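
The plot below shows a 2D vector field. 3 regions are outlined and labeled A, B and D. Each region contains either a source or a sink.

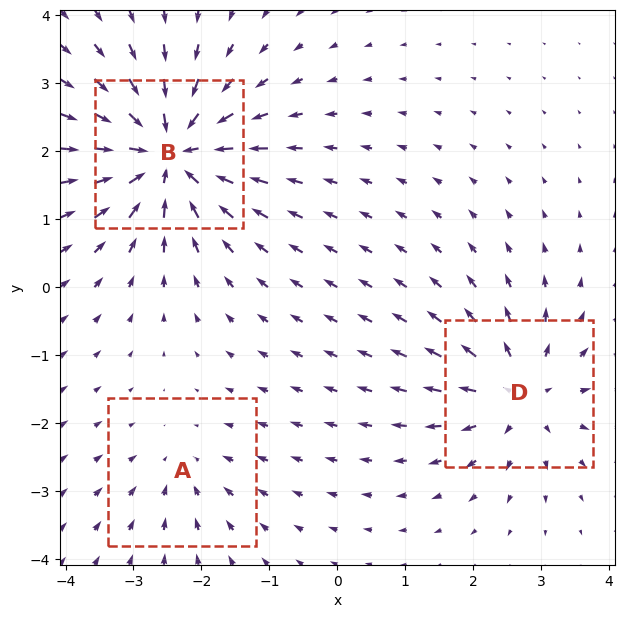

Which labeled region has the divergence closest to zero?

A

Divergence at each region's feature centre — A: about -2, B: about -6, D: about +4. Region A is closest to zero.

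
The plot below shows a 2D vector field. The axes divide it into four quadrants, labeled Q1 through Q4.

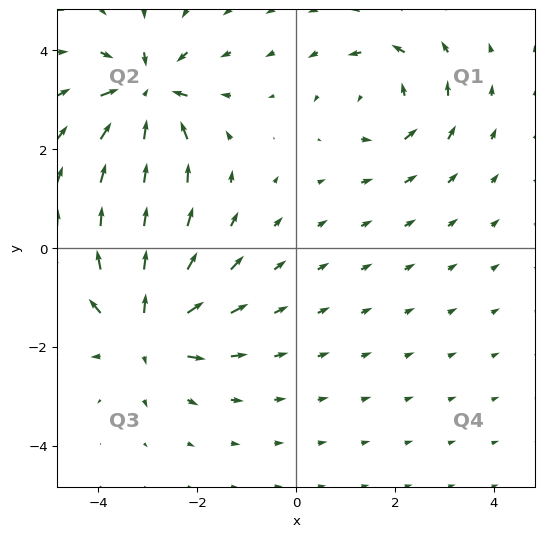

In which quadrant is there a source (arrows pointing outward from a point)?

The source sits at approximately (-3.0, -1.6), which lies in quadrant Q3. The divergence there is about +6, positive as expected for a source.

Q3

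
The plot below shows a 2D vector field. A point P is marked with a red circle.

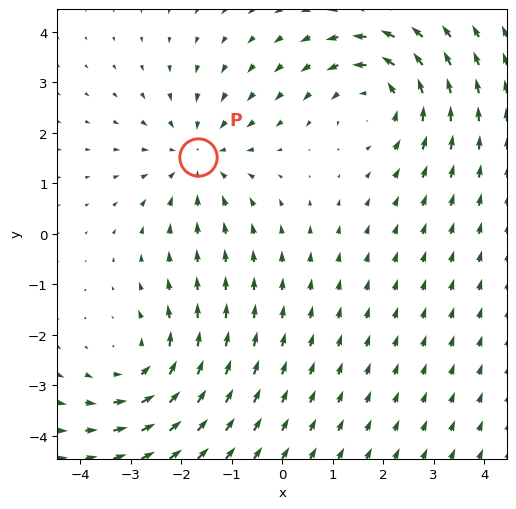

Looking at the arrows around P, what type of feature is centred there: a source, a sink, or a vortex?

sink

At P (-1.7, 1.5) the arrows converge inward. Divergence about -2, curl ≈0 — negative divergence with near-zero curl is a sink.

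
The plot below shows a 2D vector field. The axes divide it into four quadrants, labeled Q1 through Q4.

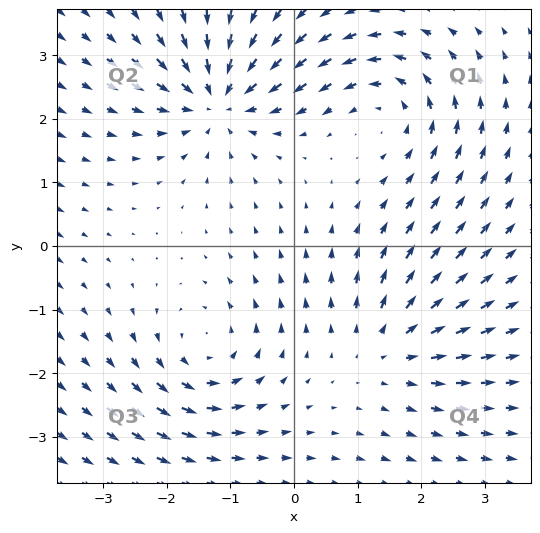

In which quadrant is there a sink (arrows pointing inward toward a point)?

Q2

The sink sits at approximately (-1.2, 2.3), which lies in quadrant Q2. The divergence there is about -5, negative as expected for a sink.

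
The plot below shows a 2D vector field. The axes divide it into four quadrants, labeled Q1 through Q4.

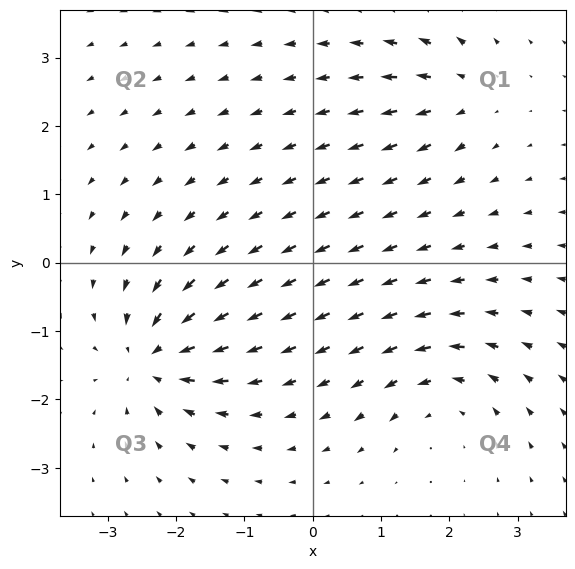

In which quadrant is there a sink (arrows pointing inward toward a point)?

Q3

The sink sits at approximately (-2.3, -1.4), which lies in quadrant Q3. The divergence there is about -7, negative as expected for a sink.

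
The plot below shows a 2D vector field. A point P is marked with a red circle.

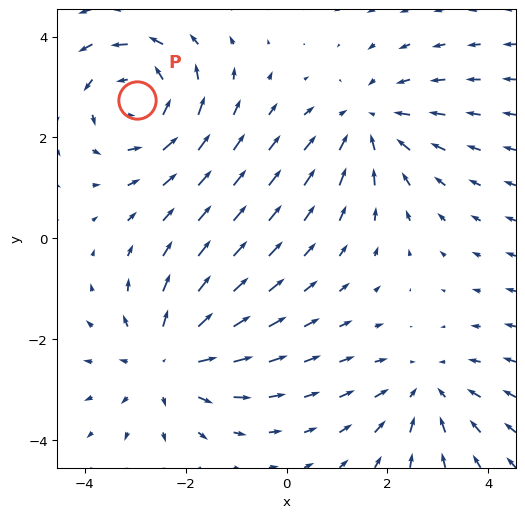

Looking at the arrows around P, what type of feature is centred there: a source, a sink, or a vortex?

vortex

At P (-3.0, 2.7) the arrows circulate counterclockwise. Divergence ≈0, curl about +3 — near-zero divergence with nonzero curl is a vortex.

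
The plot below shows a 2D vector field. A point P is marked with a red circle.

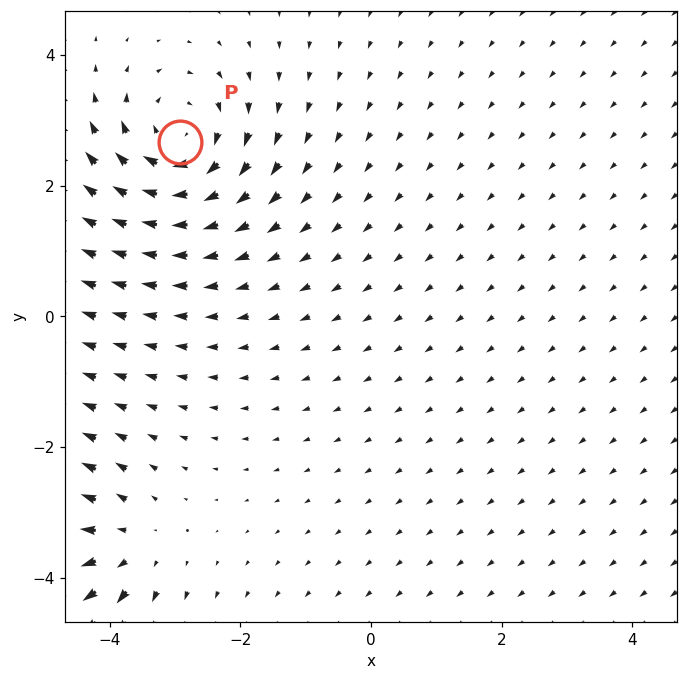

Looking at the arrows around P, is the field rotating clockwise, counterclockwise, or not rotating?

Near P at (-2.9, 2.7) the arrows circulate clockwise. The curl (z-component) there is about -5; negative curl means clockwise rotation.

clockwise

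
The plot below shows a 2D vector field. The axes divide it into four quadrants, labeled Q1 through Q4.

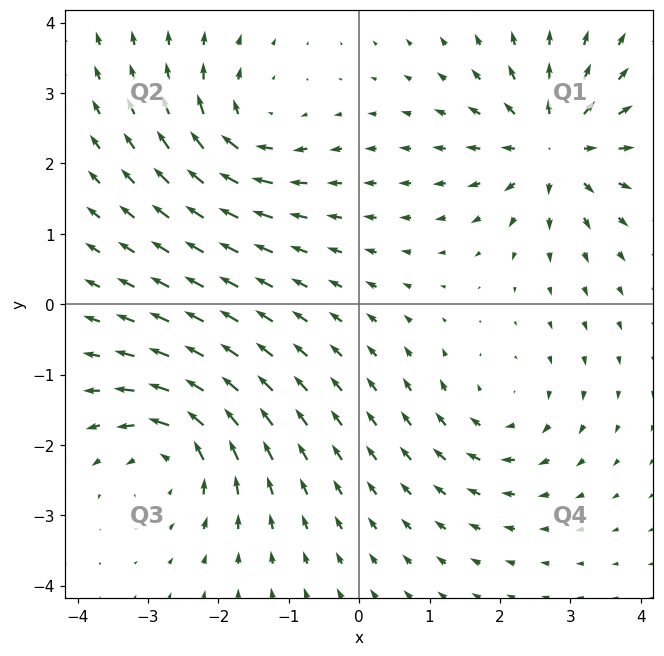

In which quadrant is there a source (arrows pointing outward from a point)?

The source sits at approximately (2.8, 2.2), which lies in quadrant Q1. The divergence there is about +5, positive as expected for a source.

Q1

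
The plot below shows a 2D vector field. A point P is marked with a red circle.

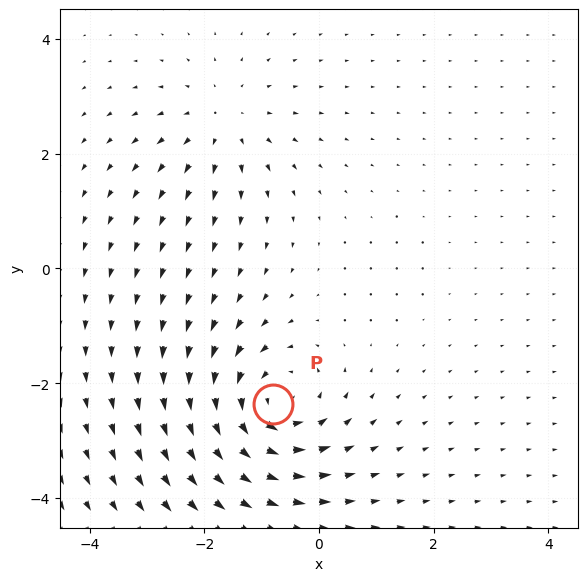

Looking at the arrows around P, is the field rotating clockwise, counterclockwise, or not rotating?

counterclockwise

Near P at (-0.8, -2.4) the arrows circulate counterclockwise. The curl (z-component) there is about +5; positive curl means counterclockwise rotation.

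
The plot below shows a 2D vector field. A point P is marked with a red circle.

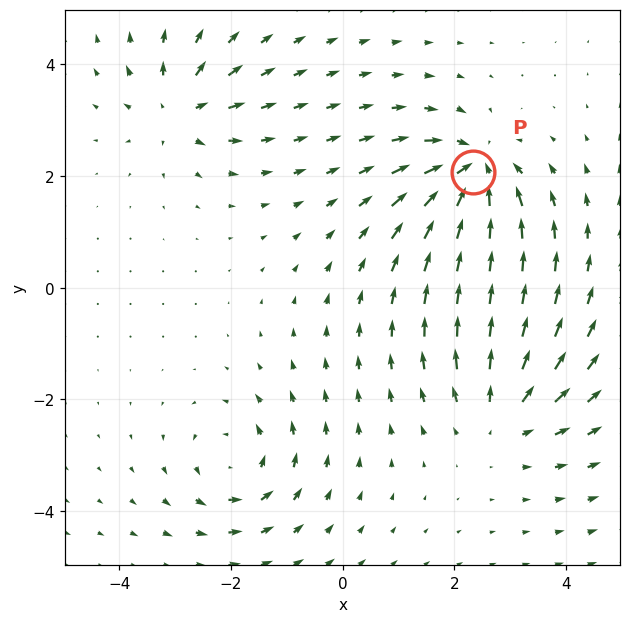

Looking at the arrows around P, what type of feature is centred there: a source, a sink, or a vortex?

At P (2.3, 2.1) the arrows converge inward. Divergence about -7, curl ≈0 — negative divergence with near-zero curl is a sink.

sink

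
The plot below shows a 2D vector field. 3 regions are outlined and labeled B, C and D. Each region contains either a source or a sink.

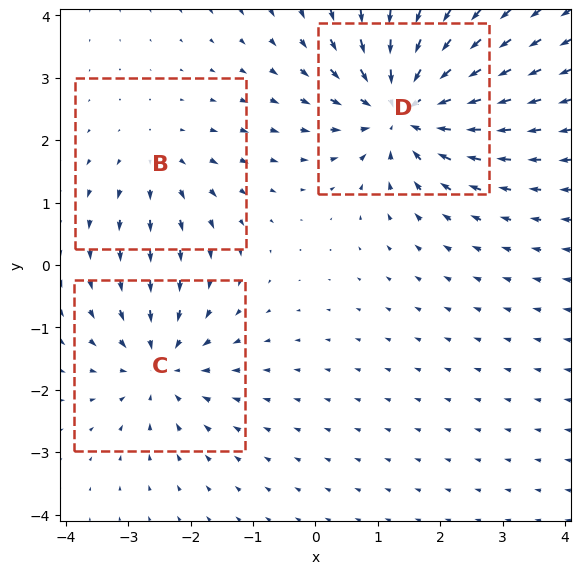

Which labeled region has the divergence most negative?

Divergence at each region's feature centre — B: about +2, C: about -3, D: about -5. Region D is most negative.

D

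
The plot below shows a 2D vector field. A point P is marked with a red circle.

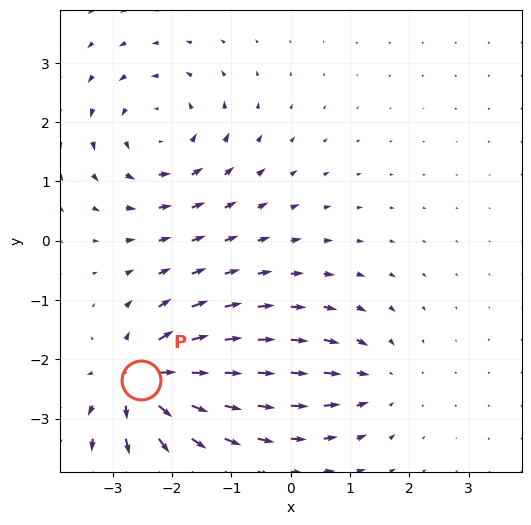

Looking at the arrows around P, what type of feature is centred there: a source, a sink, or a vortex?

source

At P (-2.5, -2.4) the arrows spread outward. Divergence about +7, curl ≈0 — positive divergence with near-zero curl is a source.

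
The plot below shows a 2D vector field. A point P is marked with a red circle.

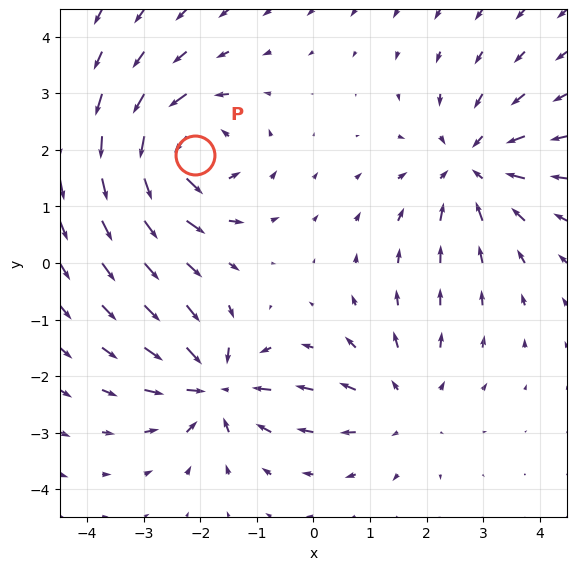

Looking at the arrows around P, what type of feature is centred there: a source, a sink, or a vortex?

At P (-2.1, 1.9) the arrows circulate counterclockwise. Divergence ≈0, curl about +7 — near-zero divergence with nonzero curl is a vortex.

vortex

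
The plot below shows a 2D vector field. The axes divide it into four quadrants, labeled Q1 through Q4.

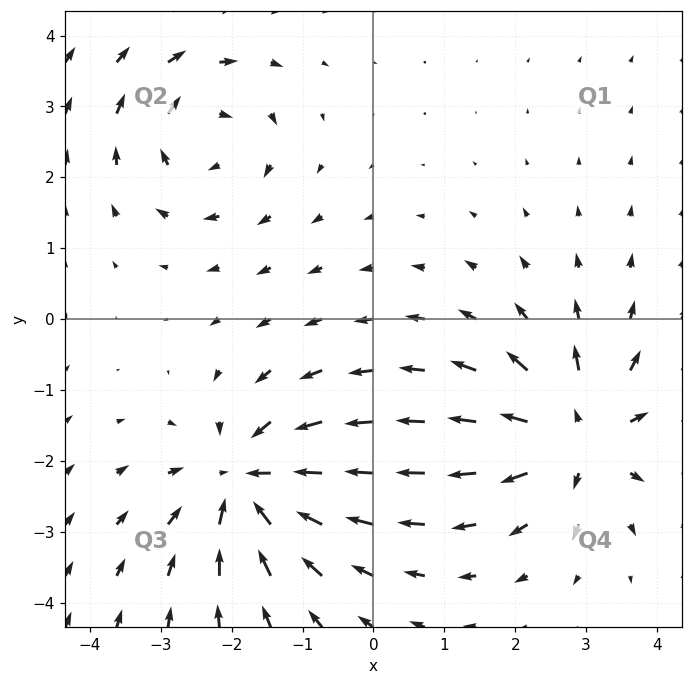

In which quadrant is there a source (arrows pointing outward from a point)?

Q4

The source sits at approximately (2.9, -1.6), which lies in quadrant Q4. The divergence there is about +6, positive as expected for a source.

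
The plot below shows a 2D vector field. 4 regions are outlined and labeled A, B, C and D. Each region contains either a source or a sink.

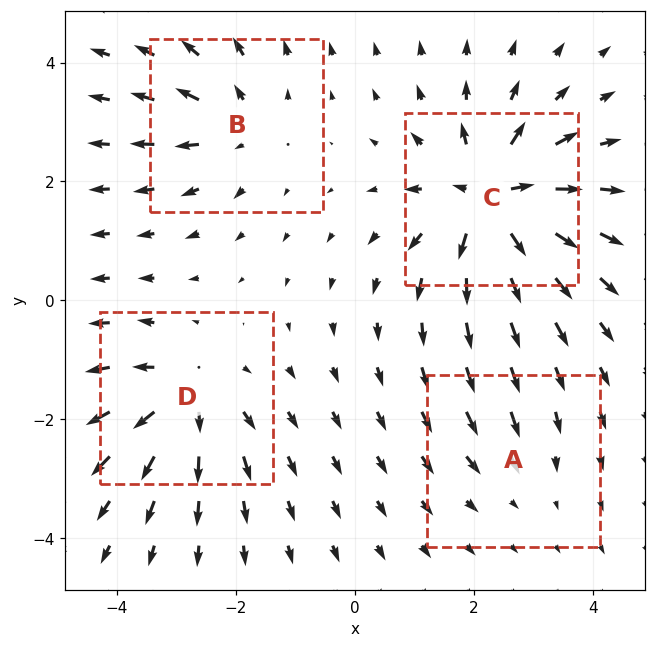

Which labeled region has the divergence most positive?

Divergence at each region's feature centre — A: about -2, B: about +4, C: about +9, D: about +6. Region C is most positive.

C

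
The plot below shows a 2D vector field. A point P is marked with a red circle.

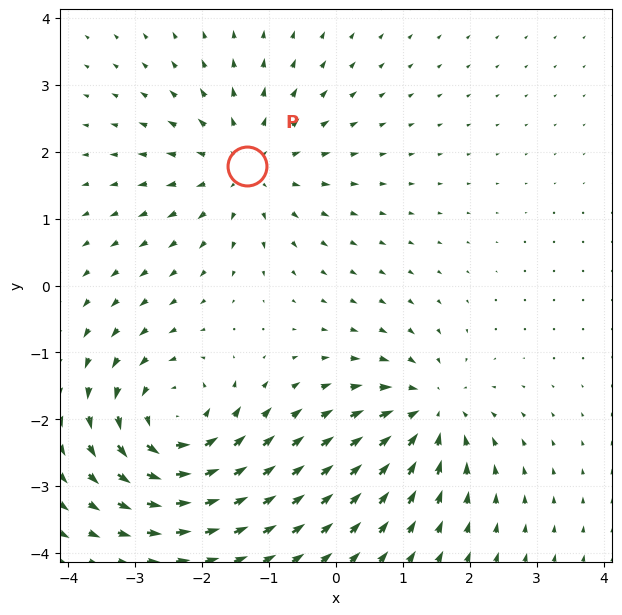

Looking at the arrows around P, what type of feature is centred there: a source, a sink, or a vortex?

source

At P (-1.3, 1.8) the arrows spread outward. Divergence about +4, curl ≈0 — positive divergence with near-zero curl is a source.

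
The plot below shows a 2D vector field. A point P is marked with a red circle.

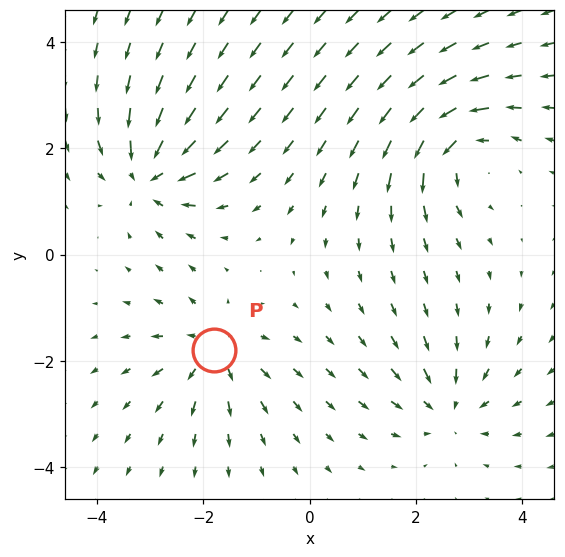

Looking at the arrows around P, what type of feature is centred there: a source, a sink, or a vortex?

At P (-1.8, -1.8) the arrows spread outward. Divergence about +4, curl ≈0 — positive divergence with near-zero curl is a source.

source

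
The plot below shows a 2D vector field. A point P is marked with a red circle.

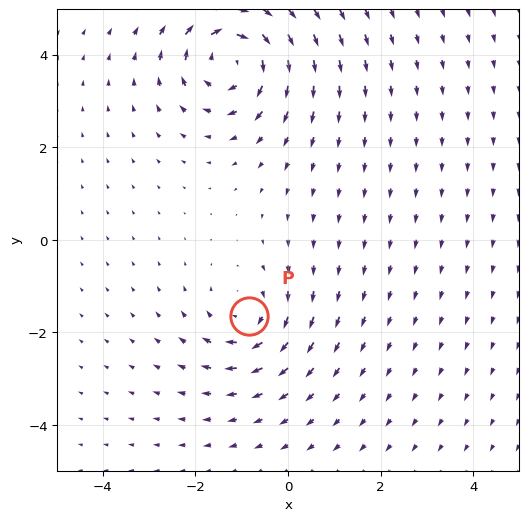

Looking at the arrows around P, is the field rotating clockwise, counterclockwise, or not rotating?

clockwise

Near P at (-0.8, -1.6) the arrows circulate clockwise. The curl (z-component) there is about -3; negative curl means clockwise rotation.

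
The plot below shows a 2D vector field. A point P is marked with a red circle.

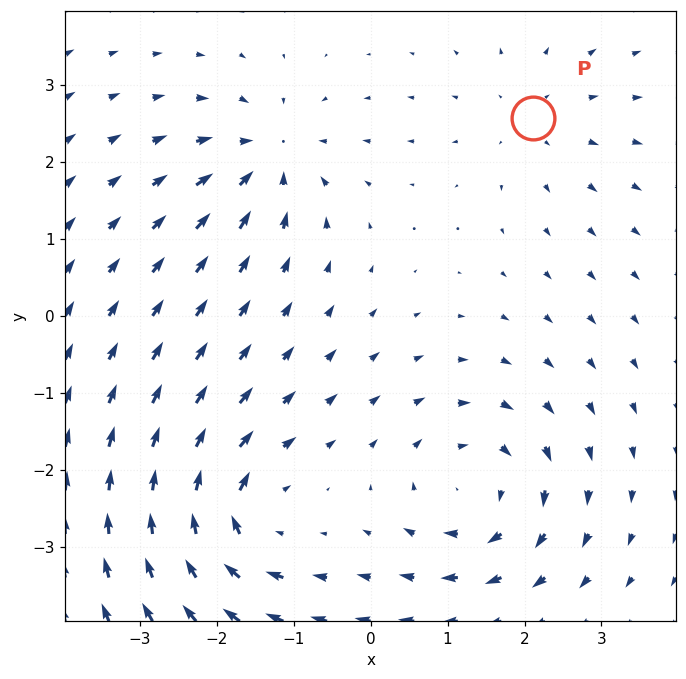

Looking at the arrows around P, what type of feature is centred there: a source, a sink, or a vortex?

At P (2.1, 2.6) the arrows spread outward. Divergence about +3, curl ≈0 — positive divergence with near-zero curl is a source.

source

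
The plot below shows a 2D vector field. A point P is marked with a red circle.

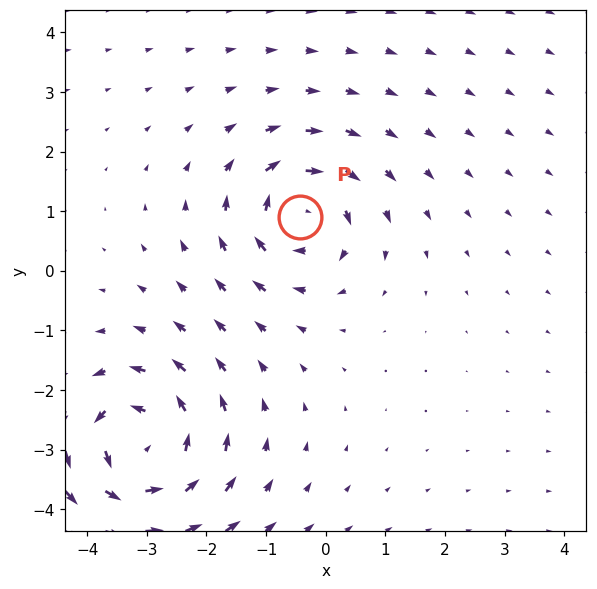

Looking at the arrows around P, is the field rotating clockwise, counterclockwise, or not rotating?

clockwise

Near P at (-0.4, 0.9) the arrows circulate clockwise. The curl (z-component) there is about -4; negative curl means clockwise rotation.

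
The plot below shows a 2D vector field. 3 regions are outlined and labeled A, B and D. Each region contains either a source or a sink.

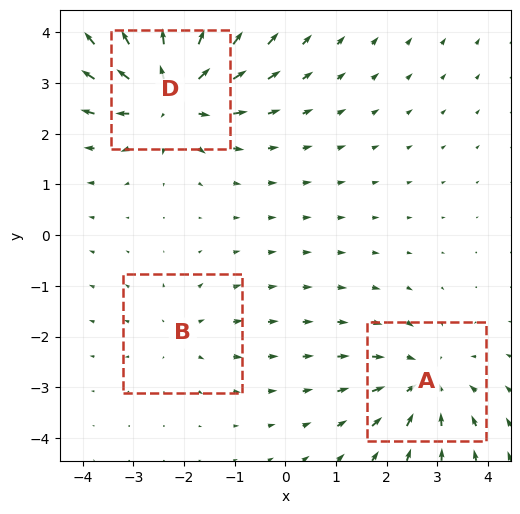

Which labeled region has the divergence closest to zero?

B

Divergence at each region's feature centre — A: about -3, B: about +2, D: about +5. Region B is closest to zero.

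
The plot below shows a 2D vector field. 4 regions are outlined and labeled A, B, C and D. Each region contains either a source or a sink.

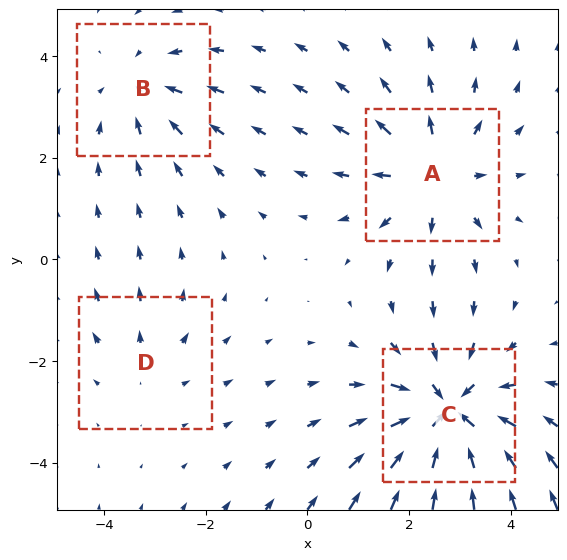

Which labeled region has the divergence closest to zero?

D

Divergence at each region's feature centre — A: about +5, B: about -3, C: about -6, D: about +2. Region D is closest to zero.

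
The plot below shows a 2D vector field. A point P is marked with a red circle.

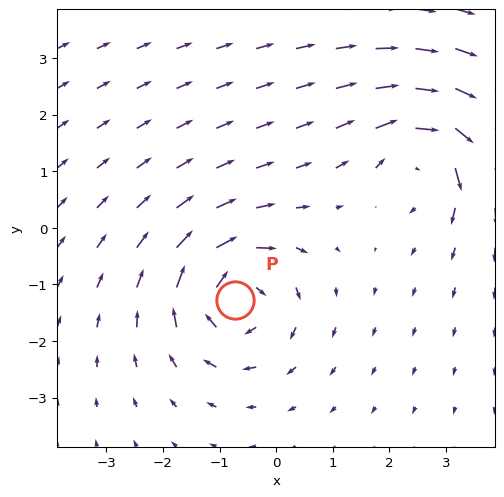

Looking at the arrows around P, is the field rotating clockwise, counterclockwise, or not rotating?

clockwise

Near P at (-0.7, -1.3) the arrows circulate clockwise. The curl (z-component) there is about -7; negative curl means clockwise rotation.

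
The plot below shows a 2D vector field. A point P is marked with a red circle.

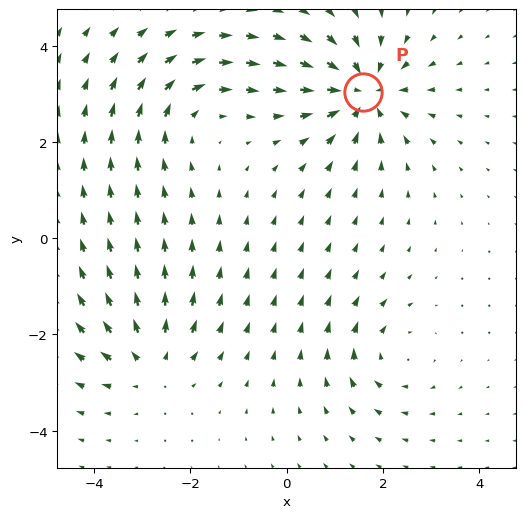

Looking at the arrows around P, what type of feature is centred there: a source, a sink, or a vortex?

At P (1.6, 3.0) the arrows converge inward. Divergence about -5, curl ≈0 — negative divergence with near-zero curl is a sink.

sink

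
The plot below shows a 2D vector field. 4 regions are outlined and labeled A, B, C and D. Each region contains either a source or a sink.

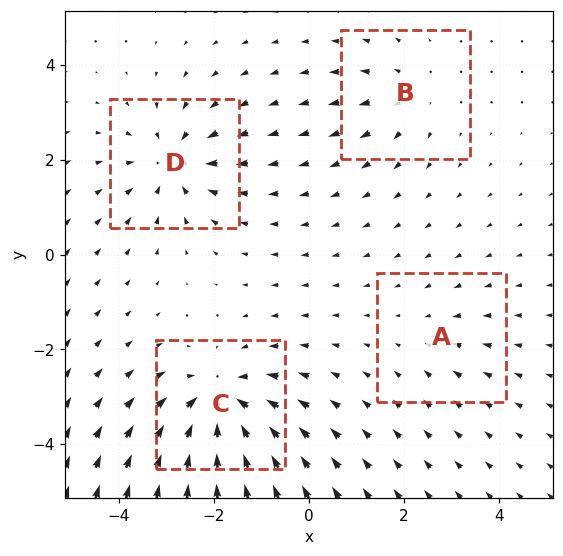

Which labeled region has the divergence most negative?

C

Divergence at each region's feature centre — A: about -2, B: about +3, C: about -7, D: about -5. Region C is most negative.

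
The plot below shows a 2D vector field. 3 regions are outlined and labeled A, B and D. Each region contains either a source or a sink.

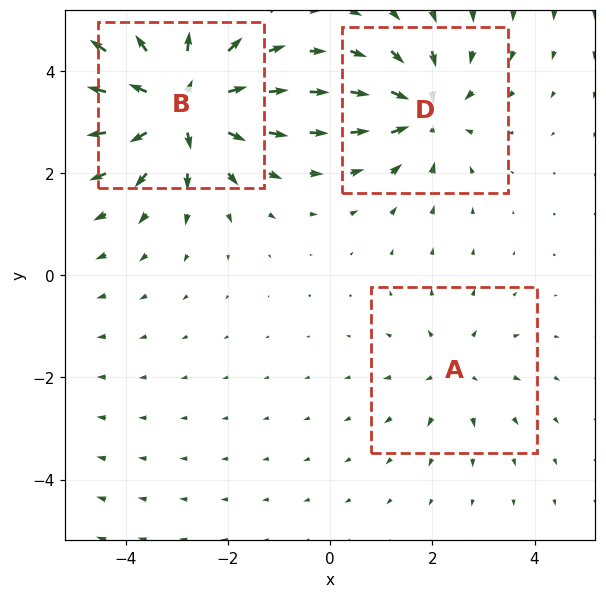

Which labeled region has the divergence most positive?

B

Divergence at each region's feature centre — A: about +2, B: about +5, D: about -4. Region B is most positive.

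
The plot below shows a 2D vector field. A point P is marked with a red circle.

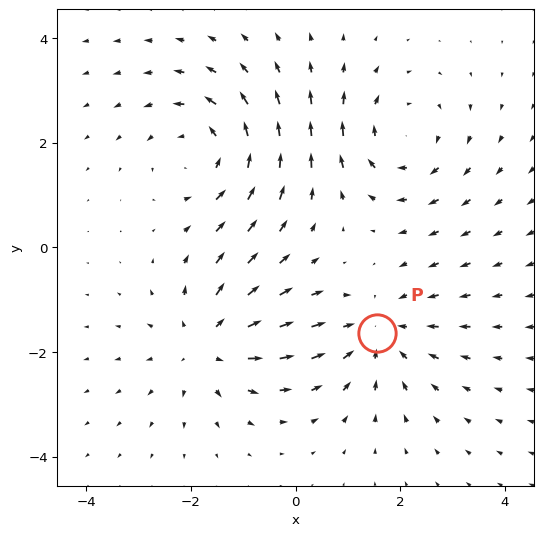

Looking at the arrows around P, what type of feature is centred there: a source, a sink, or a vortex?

sink

At P (1.6, -1.6) the arrows converge inward. Divergence about -4, curl ≈0 — negative divergence with near-zero curl is a sink.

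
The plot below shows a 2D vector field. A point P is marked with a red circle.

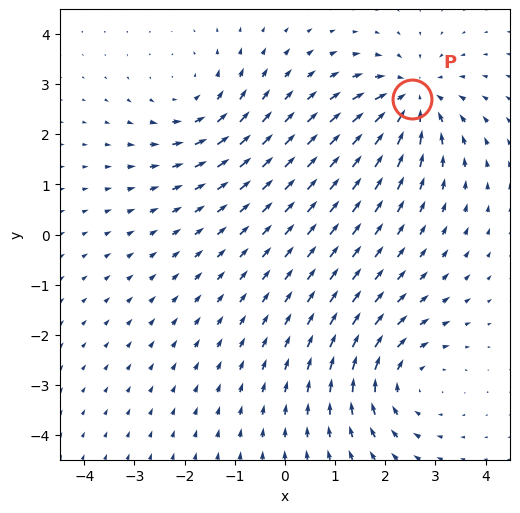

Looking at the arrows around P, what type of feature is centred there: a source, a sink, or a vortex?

At P (2.5, 2.7) the arrows converge inward. Divergence about -6, curl ≈0 — negative divergence with near-zero curl is a sink.

sink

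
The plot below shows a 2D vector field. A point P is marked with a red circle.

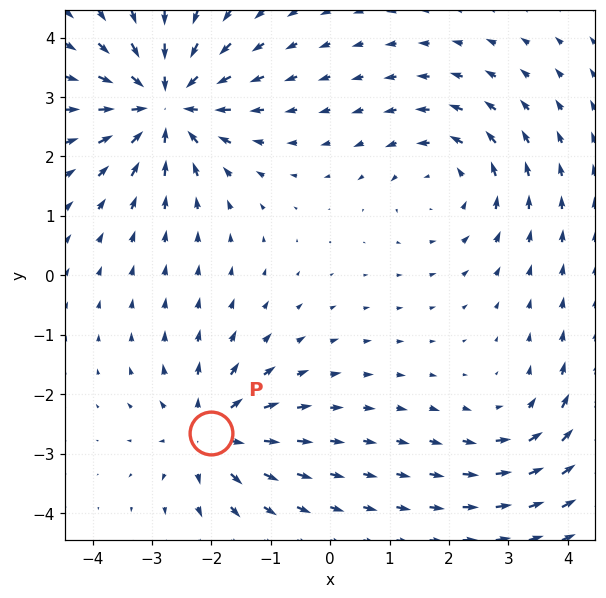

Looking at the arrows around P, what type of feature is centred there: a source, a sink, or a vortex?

At P (-2.0, -2.7) the arrows spread outward. Divergence about +4, curl ≈0 — positive divergence with near-zero curl is a source.

source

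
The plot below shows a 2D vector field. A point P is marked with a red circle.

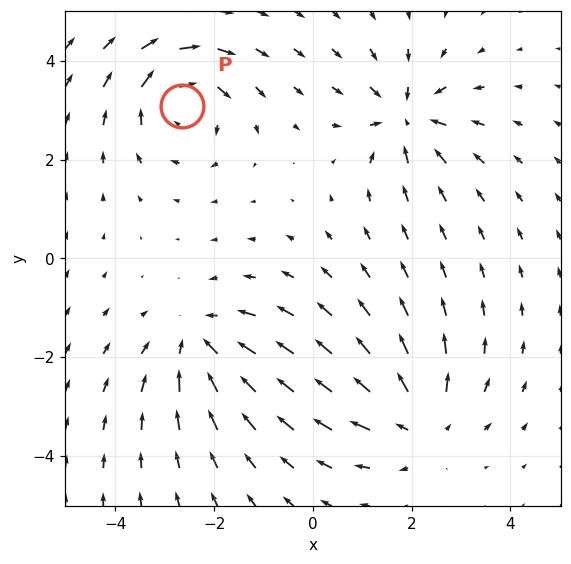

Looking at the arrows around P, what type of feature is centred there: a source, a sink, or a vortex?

vortex

At P (-2.6, 3.1) the arrows circulate clockwise. Divergence ≈0, curl about -5 — near-zero divergence with nonzero curl is a vortex.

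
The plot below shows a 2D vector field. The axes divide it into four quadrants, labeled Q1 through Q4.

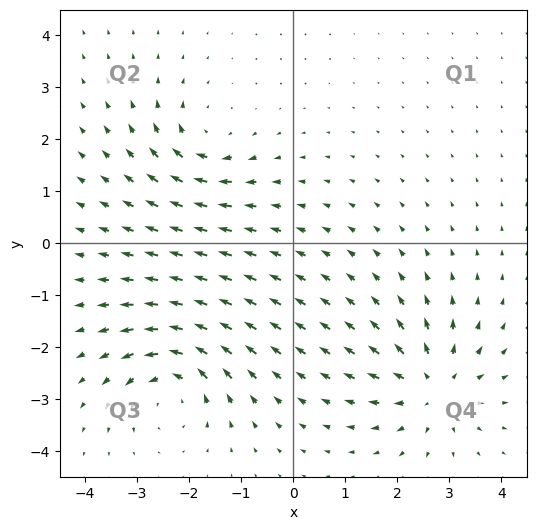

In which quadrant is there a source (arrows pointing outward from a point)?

The source sits at approximately (2.7, -2.8), which lies in quadrant Q4. The divergence there is about +6, positive as expected for a source.

Q4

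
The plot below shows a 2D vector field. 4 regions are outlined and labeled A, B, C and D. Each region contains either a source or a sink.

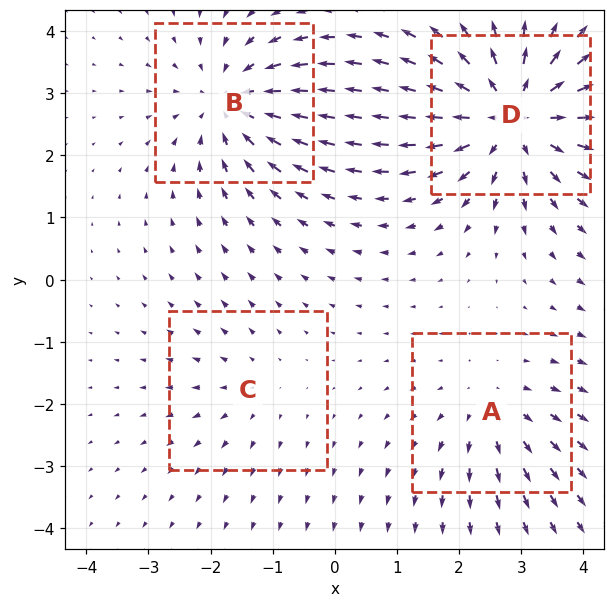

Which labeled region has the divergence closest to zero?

Divergence at each region's feature centre — A: about +3, B: about -4, C: about +2, D: about +6. Region C is closest to zero.

C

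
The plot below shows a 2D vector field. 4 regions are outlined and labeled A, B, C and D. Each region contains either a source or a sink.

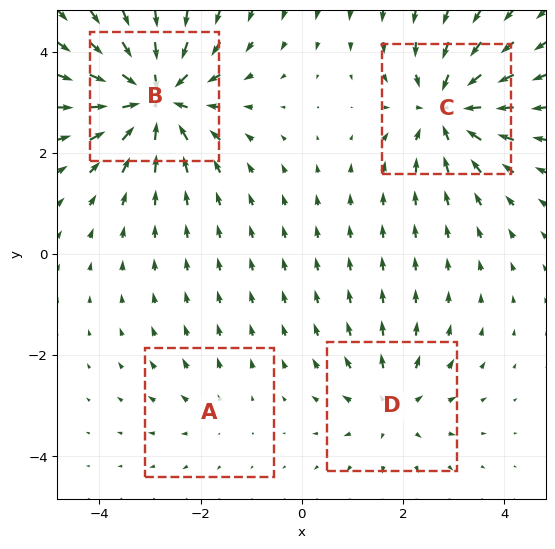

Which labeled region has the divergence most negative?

Divergence at each region's feature centre — A: about +2, B: about -7, C: about -6, D: about +4. Region B is most negative.

B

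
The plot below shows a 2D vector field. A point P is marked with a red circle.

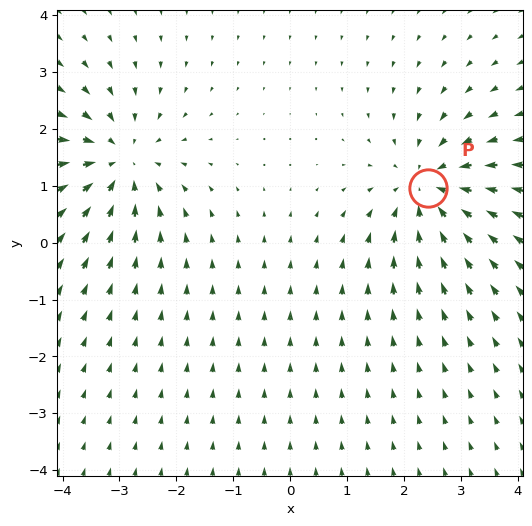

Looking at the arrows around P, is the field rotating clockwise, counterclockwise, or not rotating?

not rotating

Near P at (2.4, 1.0) the arrows show no circulation. The curl there is ≈0.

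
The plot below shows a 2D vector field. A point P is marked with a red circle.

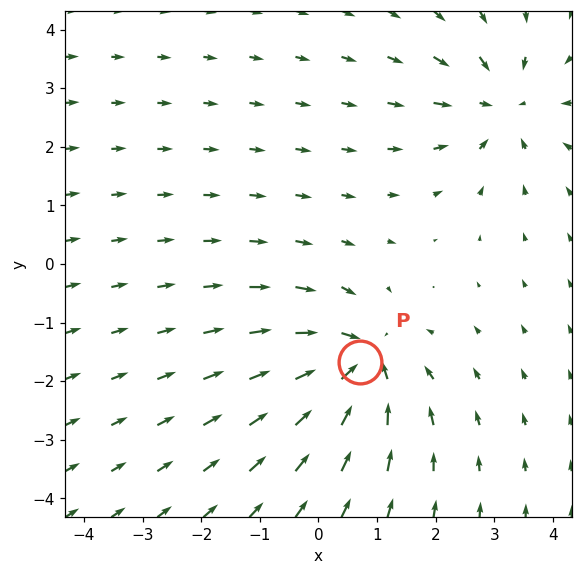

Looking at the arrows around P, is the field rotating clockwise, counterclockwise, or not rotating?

Near P at (0.7, -1.7) the arrows show no circulation. The curl there is ≈0.

not rotating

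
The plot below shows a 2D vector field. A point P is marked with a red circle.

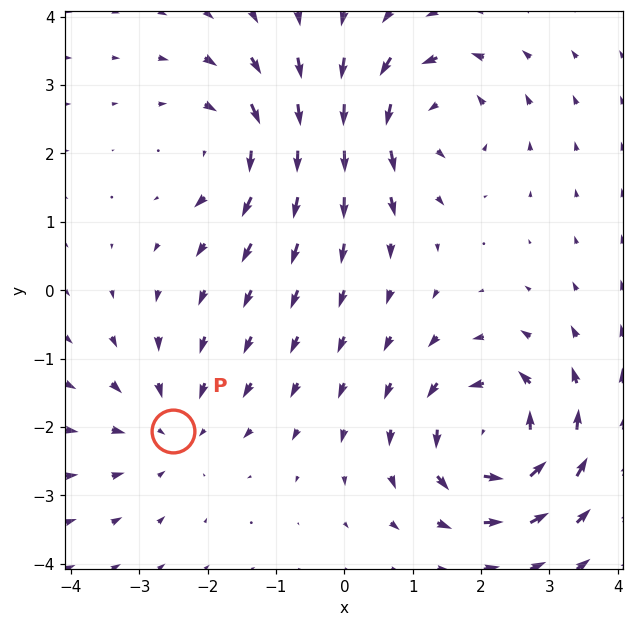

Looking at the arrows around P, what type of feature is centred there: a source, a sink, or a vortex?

sink

At P (-2.5, -2.1) the arrows converge inward. Divergence about -3, curl ≈0 — negative divergence with near-zero curl is a sink.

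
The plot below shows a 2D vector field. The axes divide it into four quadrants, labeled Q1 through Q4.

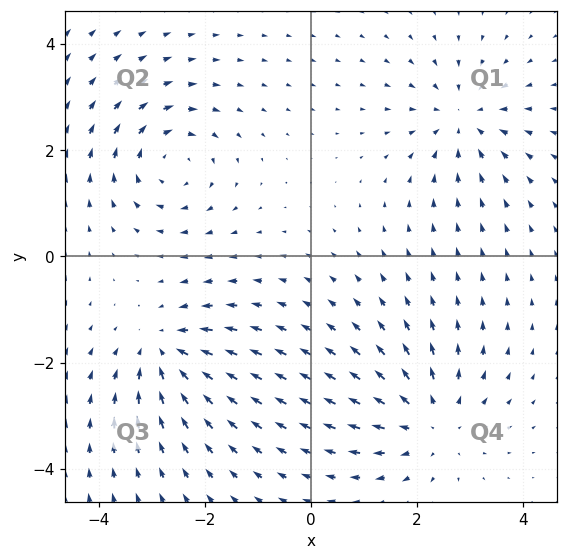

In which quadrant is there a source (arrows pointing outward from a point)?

The source sits at approximately (2.3, -3.1), which lies in quadrant Q4. The divergence there is about +4, positive as expected for a source.

Q4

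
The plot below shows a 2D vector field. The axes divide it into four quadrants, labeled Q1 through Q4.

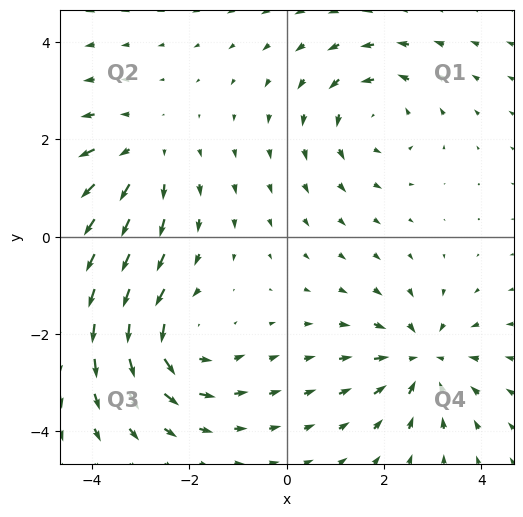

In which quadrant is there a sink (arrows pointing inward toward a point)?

The sink sits at approximately (2.8, -2.5), which lies in quadrant Q4. The divergence there is about -5, negative as expected for a sink.

Q4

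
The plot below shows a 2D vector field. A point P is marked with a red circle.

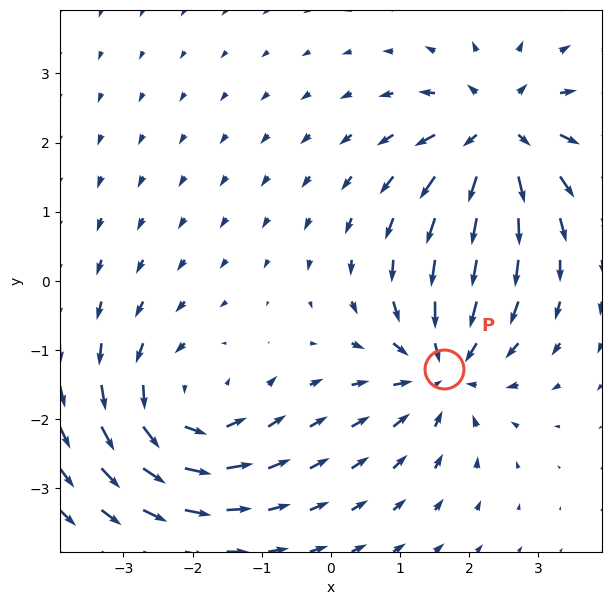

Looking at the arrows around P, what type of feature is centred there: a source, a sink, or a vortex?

At P (1.6, -1.3) the arrows converge inward. Divergence about -5, curl ≈0 — negative divergence with near-zero curl is a sink.

sink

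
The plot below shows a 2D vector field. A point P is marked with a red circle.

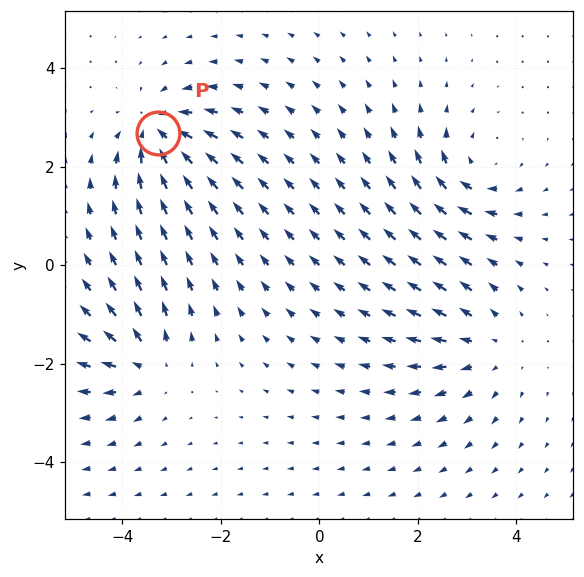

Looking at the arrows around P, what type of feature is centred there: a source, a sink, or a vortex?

At P (-3.3, 2.7) the arrows converge inward. Divergence about -7, curl ≈0 — negative divergence with near-zero curl is a sink.

sink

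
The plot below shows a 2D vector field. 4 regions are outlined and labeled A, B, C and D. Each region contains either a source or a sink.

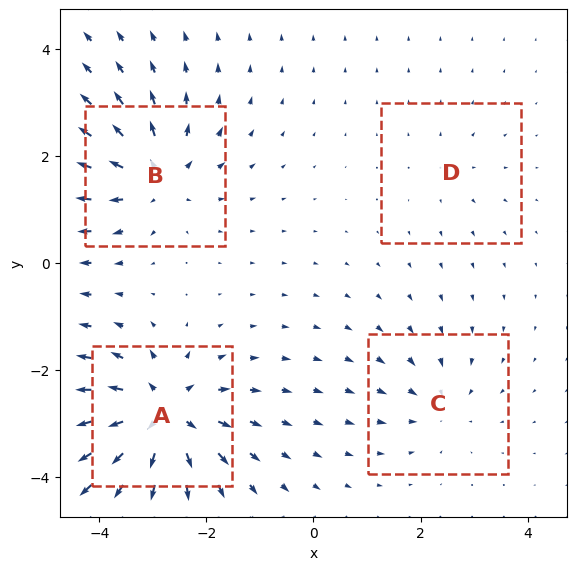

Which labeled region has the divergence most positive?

A

Divergence at each region's feature centre — A: about +9, B: about +6, C: about -4, D: about +2. Region A is most positive.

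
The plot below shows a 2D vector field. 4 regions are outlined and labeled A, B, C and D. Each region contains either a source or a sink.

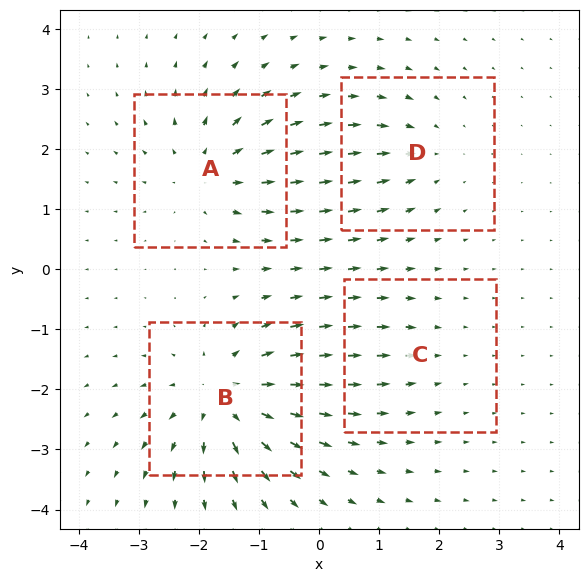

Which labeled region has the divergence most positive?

B

Divergence at each region's feature centre — A: about +5, B: about +7, C: about -2, D: about -3. Region B is most positive.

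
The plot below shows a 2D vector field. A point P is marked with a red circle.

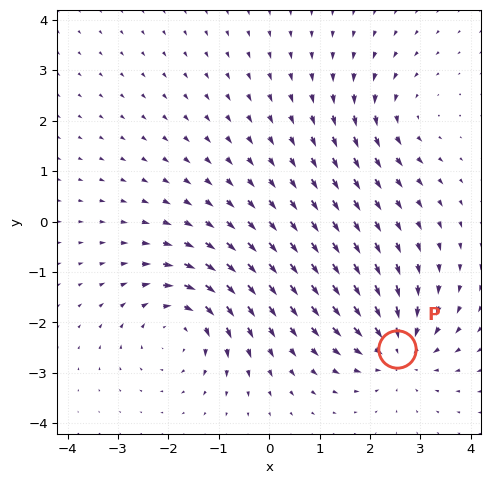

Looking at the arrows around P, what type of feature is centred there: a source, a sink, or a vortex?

At P (2.5, -2.5) the arrows converge inward. Divergence about -5, curl ≈0 — negative divergence with near-zero curl is a sink.

sink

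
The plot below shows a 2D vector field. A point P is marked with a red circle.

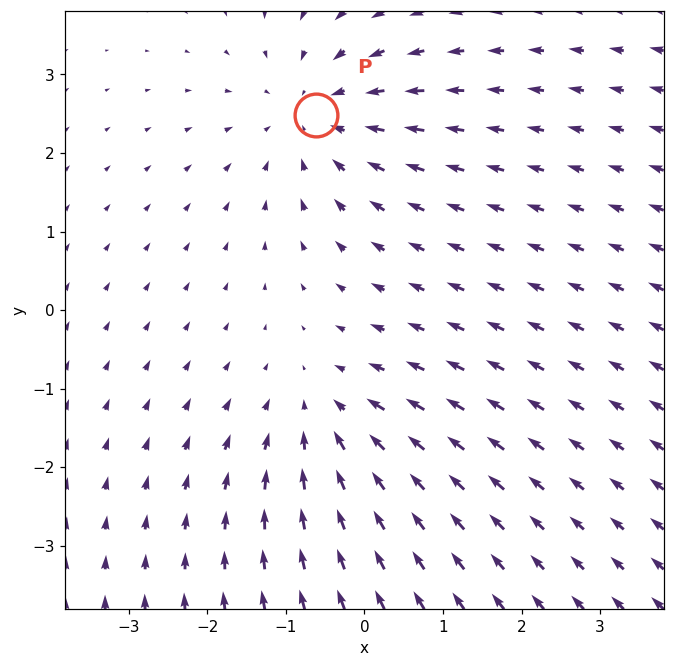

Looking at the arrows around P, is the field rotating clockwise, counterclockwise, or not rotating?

not rotating

Near P at (-0.6, 2.5) the arrows show no circulation. The curl there is ≈0.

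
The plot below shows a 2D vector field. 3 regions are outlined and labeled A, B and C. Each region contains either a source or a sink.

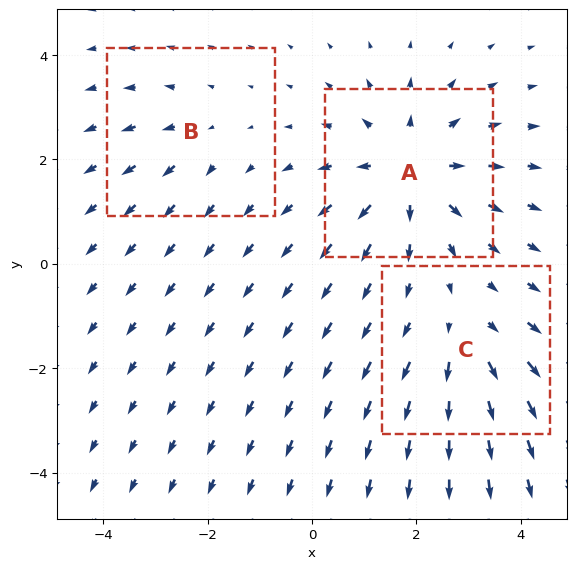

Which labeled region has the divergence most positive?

A

Divergence at each region's feature centre — A: about +5, B: about +2, C: about +3. Region A is most positive.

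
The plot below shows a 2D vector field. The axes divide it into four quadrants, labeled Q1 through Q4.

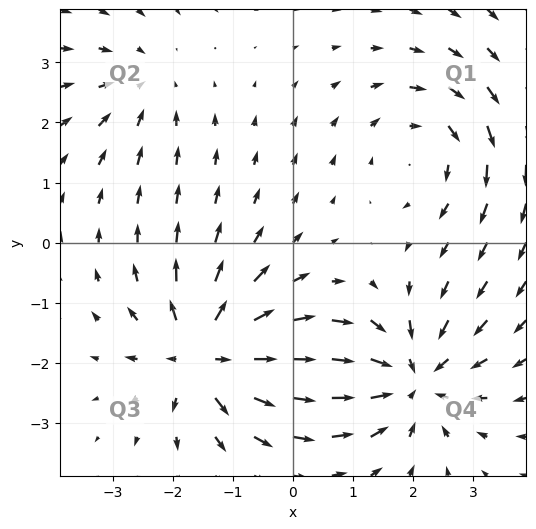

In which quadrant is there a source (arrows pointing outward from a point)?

The source sits at approximately (-1.5, -1.9), which lies in quadrant Q3. The divergence there is about +6, positive as expected for a source.

Q3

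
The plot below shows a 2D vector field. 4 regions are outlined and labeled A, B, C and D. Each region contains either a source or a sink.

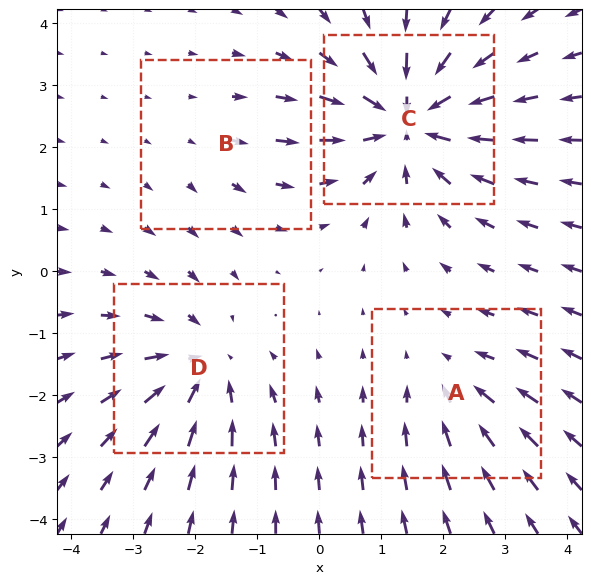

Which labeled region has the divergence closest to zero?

Divergence at each region's feature centre — A: about -3, B: about +2, C: about -6, D: about -4. Region B is closest to zero.

B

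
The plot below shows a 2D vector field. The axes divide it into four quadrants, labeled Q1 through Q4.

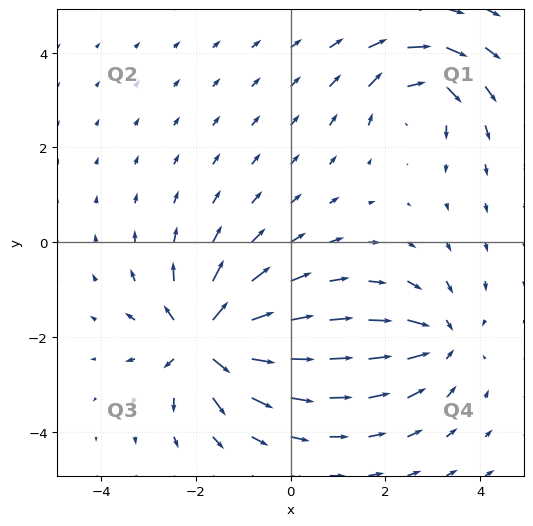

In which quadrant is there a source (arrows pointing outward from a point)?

Q3

The source sits at approximately (-1.8, -2.1), which lies in quadrant Q3. The divergence there is about +6, positive as expected for a source.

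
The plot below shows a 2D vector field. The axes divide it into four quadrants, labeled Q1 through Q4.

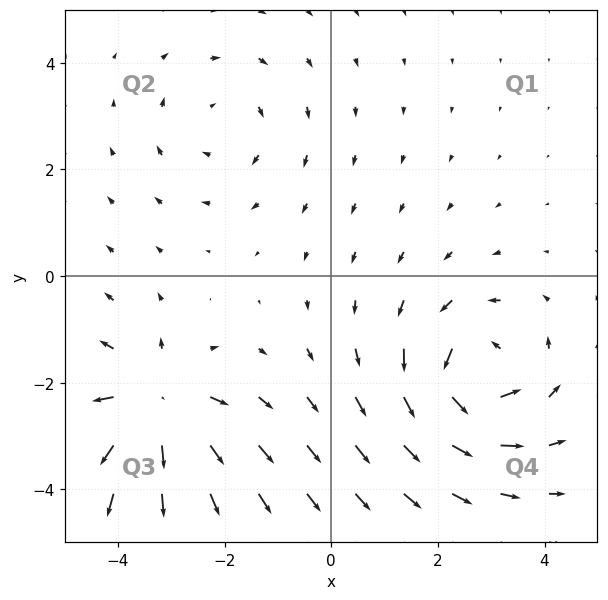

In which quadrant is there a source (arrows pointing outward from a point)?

The source sits at approximately (-3.3, -2.4), which lies in quadrant Q3. The divergence there is about +5, positive as expected for a source.

Q3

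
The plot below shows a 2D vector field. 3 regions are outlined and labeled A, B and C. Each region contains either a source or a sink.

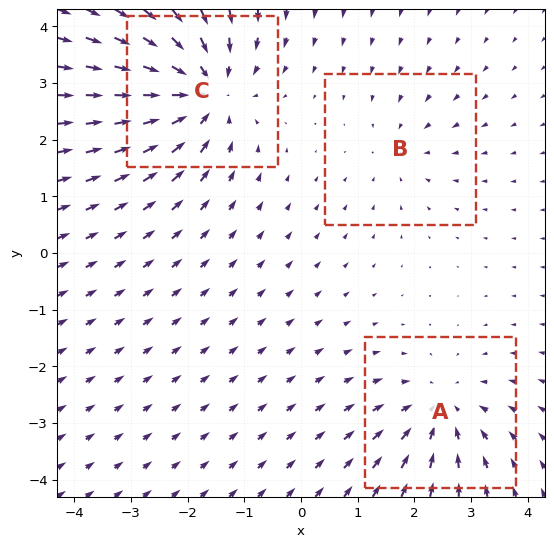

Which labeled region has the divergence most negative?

Divergence at each region's feature centre — A: about -3, B: about -2, C: about -5. Region C is most negative.

C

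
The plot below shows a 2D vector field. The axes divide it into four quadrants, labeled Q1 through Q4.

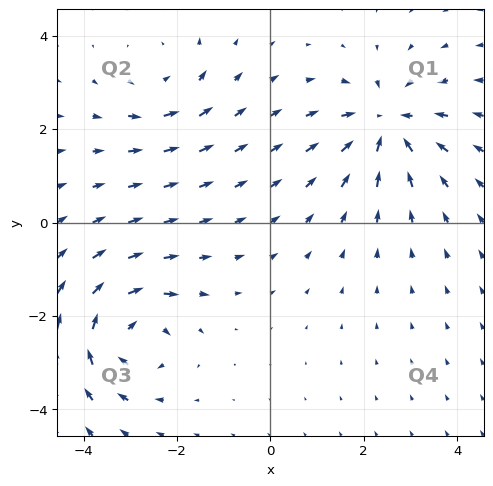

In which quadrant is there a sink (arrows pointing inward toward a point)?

The sink sits at approximately (2.5, 2.1), which lies in quadrant Q1. The divergence there is about -4, negative as expected for a sink.

Q1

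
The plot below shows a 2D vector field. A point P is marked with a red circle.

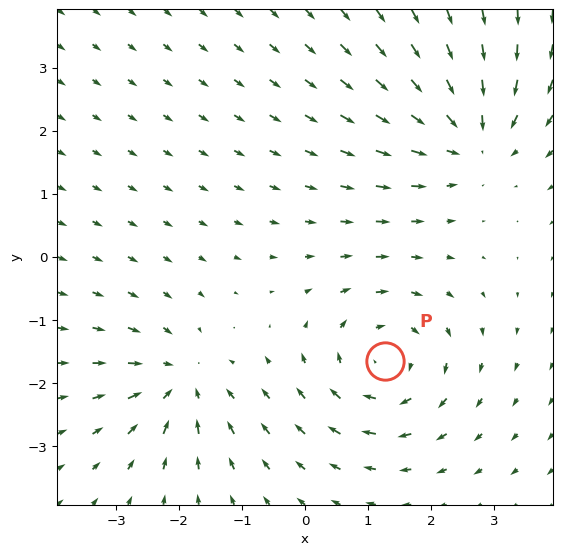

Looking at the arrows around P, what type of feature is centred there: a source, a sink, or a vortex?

vortex

At P (1.3, -1.7) the arrows circulate clockwise. Divergence ≈0, curl about -5 — near-zero divergence with nonzero curl is a vortex.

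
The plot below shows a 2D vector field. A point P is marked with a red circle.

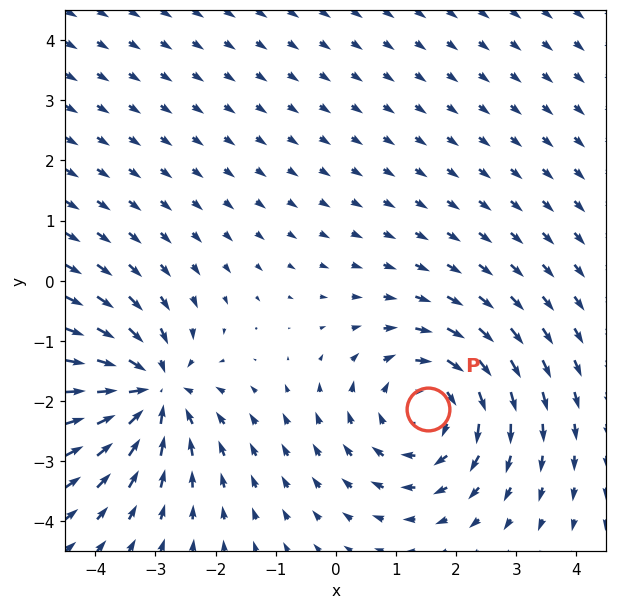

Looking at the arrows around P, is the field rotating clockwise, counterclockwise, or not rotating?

clockwise

Near P at (1.5, -2.1) the arrows circulate clockwise. The curl (z-component) there is about -4; negative curl means clockwise rotation.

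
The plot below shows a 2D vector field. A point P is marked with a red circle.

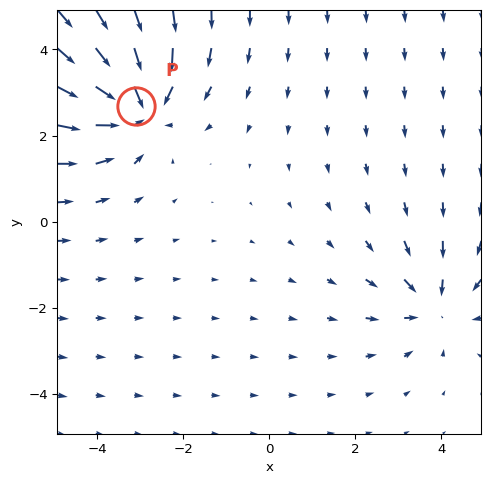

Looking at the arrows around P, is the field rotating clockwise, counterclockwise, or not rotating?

not rotating

Near P at (-3.1, 2.7) the arrows show no circulation. The curl there is ≈0.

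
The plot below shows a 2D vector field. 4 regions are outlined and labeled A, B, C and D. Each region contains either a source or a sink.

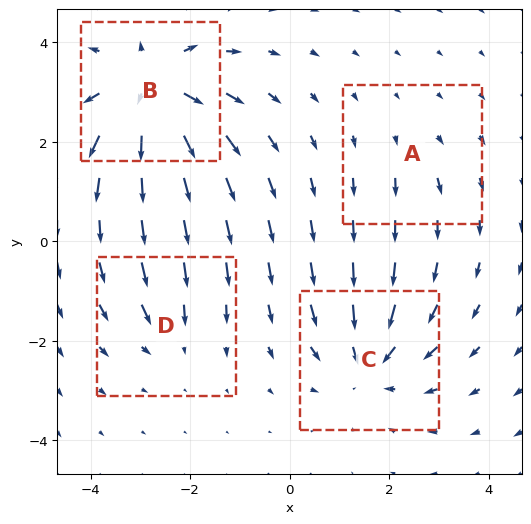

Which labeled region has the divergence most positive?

B

Divergence at each region's feature centre — A: about +2, B: about +7, C: about -5, D: about -3. Region B is most positive.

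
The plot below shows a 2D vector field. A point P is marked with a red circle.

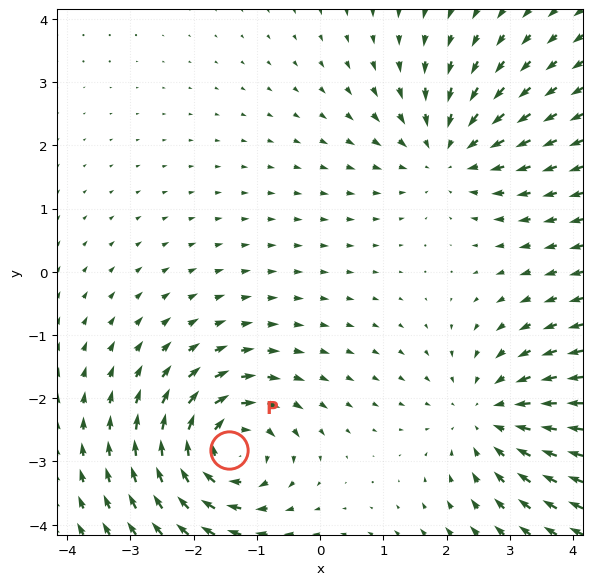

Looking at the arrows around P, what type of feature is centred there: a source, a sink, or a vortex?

vortex

At P (-1.4, -2.8) the arrows circulate clockwise. Divergence ≈0, curl about -4 — near-zero divergence with nonzero curl is a vortex.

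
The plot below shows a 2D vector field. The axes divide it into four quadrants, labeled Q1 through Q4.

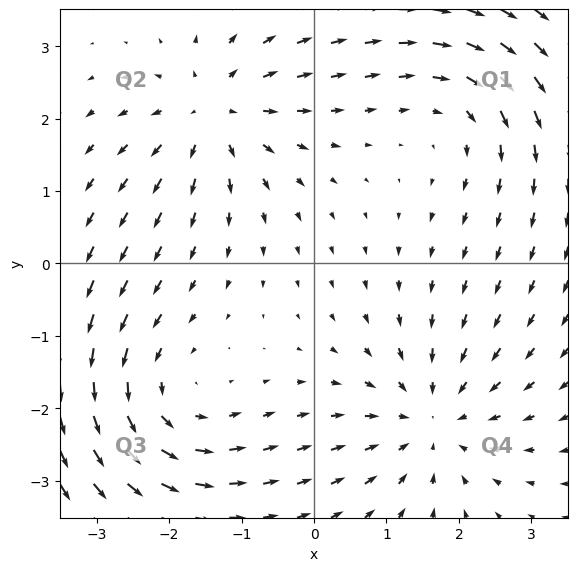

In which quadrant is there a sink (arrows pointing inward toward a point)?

The sink sits at approximately (1.6, -2.2), which lies in quadrant Q4. The divergence there is about -3, negative as expected for a sink.

Q4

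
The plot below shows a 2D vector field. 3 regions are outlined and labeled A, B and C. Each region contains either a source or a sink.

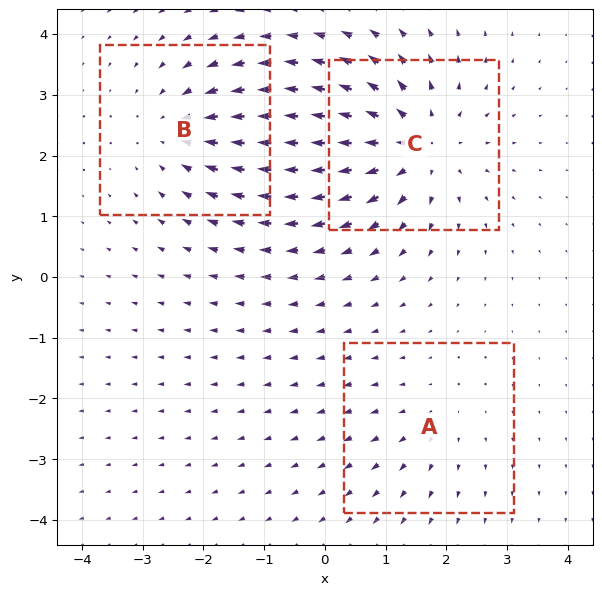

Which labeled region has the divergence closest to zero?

Divergence at each region's feature centre — A: about +2, B: about -3, C: about +5. Region A is closest to zero.

A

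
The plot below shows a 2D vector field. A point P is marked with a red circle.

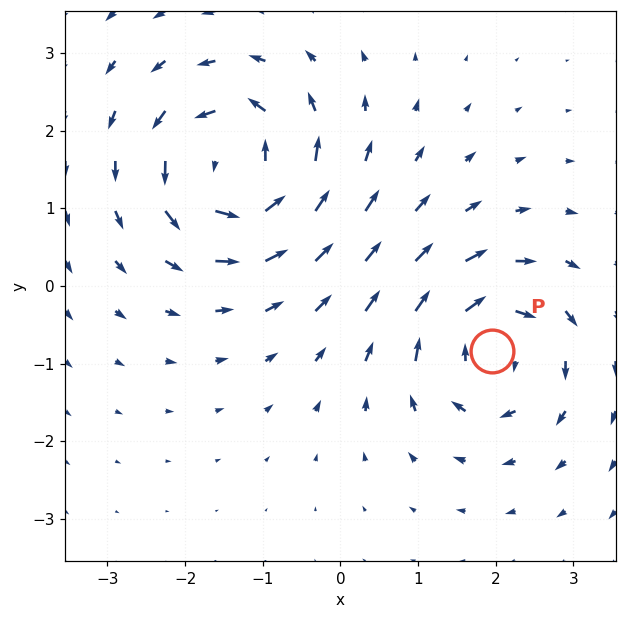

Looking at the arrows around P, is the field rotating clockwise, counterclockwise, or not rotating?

clockwise

Near P at (2.0, -0.8) the arrows circulate clockwise. The curl (z-component) there is about -5; negative curl means clockwise rotation.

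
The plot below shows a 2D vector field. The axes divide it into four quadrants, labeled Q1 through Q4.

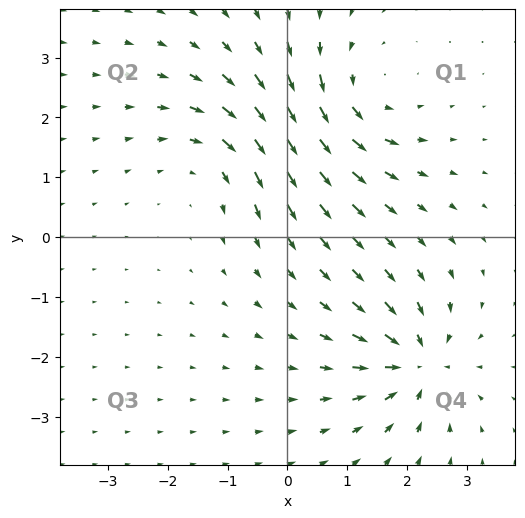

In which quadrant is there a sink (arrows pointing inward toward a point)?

Q4

The sink sits at approximately (2.2, -2.1), which lies in quadrant Q4. The divergence there is about -6, negative as expected for a sink.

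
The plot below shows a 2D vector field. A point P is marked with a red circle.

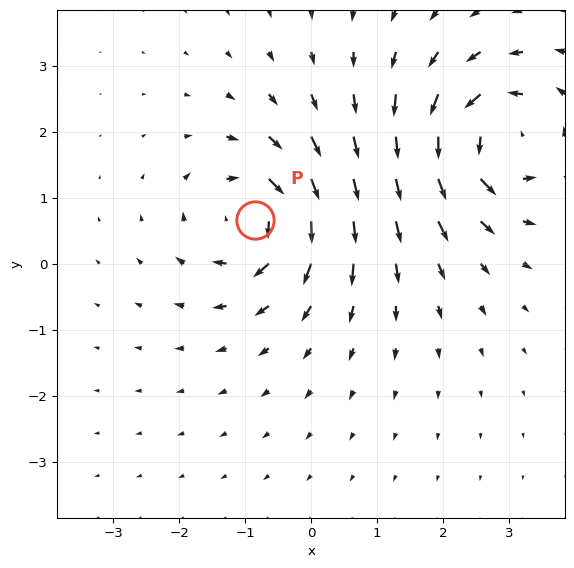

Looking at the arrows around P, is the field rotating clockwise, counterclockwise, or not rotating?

Near P at (-0.9, 0.7) the arrows circulate clockwise. The curl (z-component) there is about -6; negative curl means clockwise rotation.

clockwise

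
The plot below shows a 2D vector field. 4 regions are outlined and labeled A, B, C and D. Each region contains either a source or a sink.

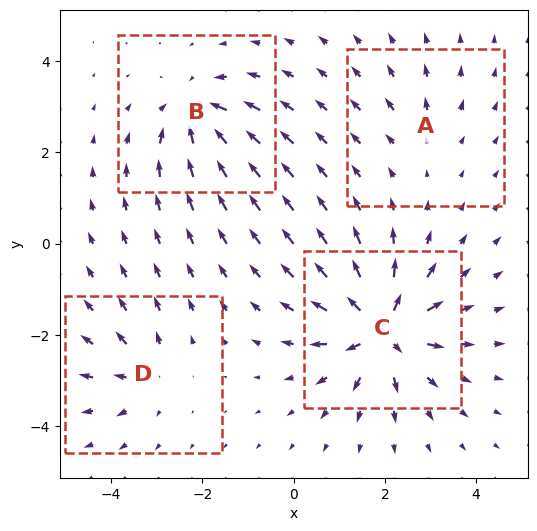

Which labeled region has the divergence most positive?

Divergence at each region's feature centre — A: about +2, B: about -6, C: about +9, D: about +4. Region C is most positive.

C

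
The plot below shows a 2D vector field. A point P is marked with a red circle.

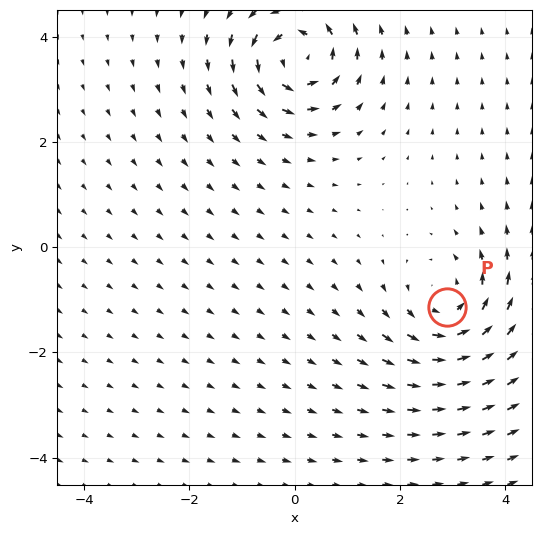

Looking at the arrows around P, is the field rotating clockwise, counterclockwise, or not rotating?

Near P at (2.9, -1.1) the arrows circulate counterclockwise. The curl (z-component) there is about +3; positive curl means counterclockwise rotation.

counterclockwise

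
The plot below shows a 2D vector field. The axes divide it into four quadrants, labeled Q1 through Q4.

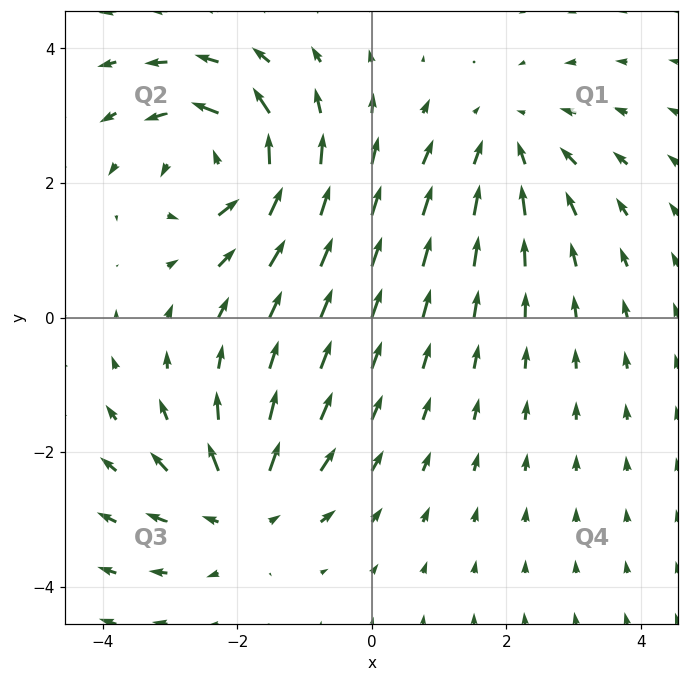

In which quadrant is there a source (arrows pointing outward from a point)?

Q3

The source sits at approximately (-1.9, -2.8), which lies in quadrant Q3. The divergence there is about +4, positive as expected for a source.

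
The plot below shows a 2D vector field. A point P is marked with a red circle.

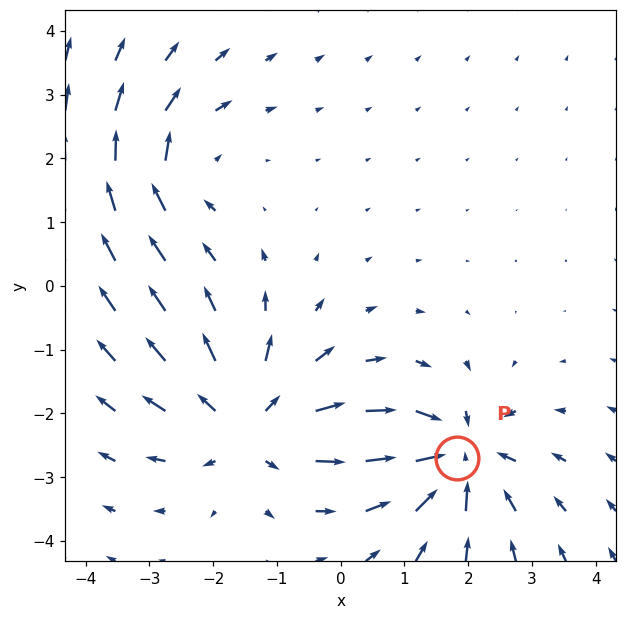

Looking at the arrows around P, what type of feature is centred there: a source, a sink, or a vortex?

At P (1.8, -2.7) the arrows converge inward. Divergence about -6, curl ≈0 — negative divergence with near-zero curl is a sink.

sink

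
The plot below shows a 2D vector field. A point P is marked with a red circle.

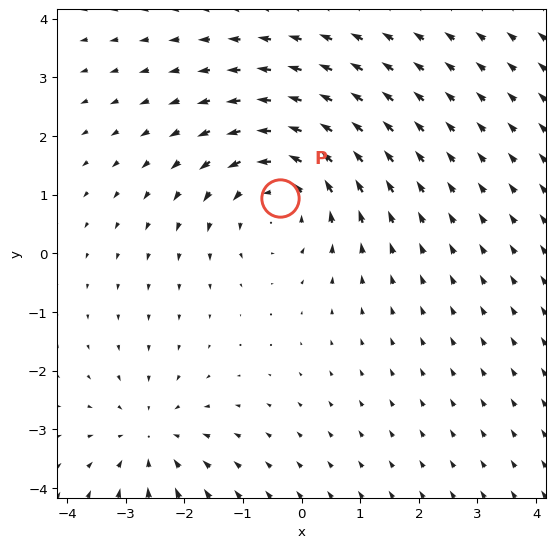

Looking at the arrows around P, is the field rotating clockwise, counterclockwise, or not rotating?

Near P at (-0.4, 1.0) the arrows circulate counterclockwise. The curl (z-component) there is about +4; positive curl means counterclockwise rotation.

counterclockwise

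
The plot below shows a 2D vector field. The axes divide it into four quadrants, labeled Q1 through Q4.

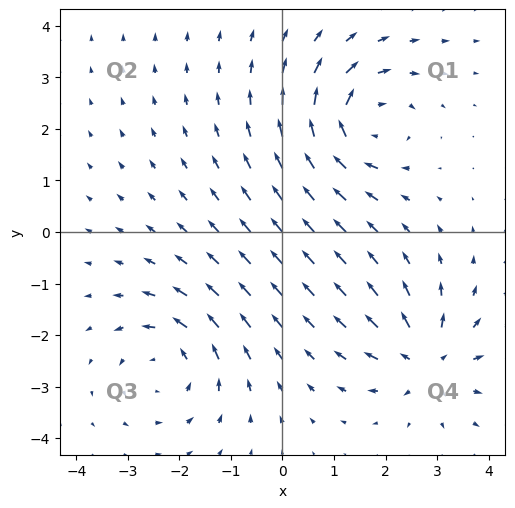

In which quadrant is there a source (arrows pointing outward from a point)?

Q4

The source sits at approximately (2.8, -2.5), which lies in quadrant Q4. The divergence there is about +5, positive as expected for a source.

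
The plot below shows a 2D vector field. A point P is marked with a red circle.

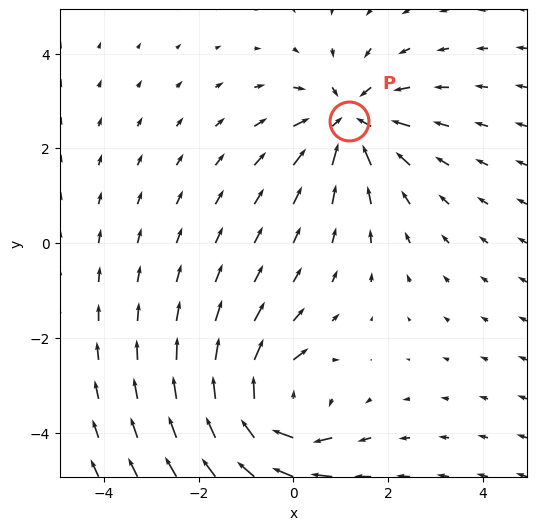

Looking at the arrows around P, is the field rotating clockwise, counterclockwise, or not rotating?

Near P at (1.2, 2.6) the arrows show no circulation. The curl there is ≈0.

not rotating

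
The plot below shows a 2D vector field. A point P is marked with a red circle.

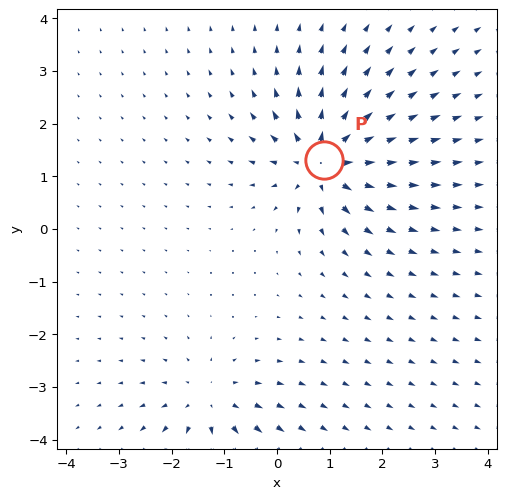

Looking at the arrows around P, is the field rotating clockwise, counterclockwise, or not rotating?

Near P at (0.9, 1.3) the arrows show no circulation. The curl there is ≈0.

not rotating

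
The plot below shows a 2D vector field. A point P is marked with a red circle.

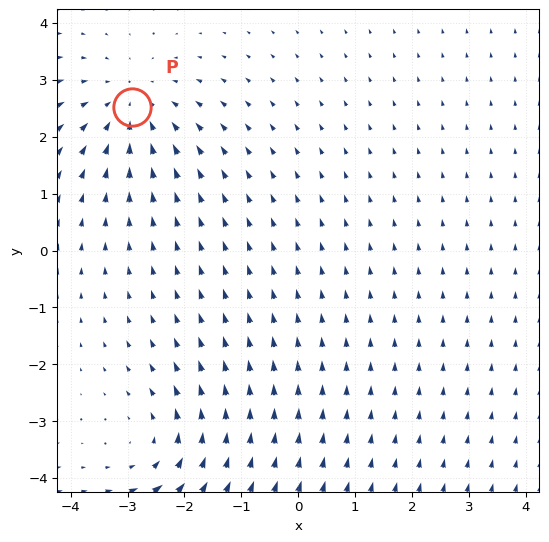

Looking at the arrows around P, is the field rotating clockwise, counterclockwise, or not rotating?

not rotating

Near P at (-2.9, 2.5) the arrows show no circulation. The curl there is ≈0.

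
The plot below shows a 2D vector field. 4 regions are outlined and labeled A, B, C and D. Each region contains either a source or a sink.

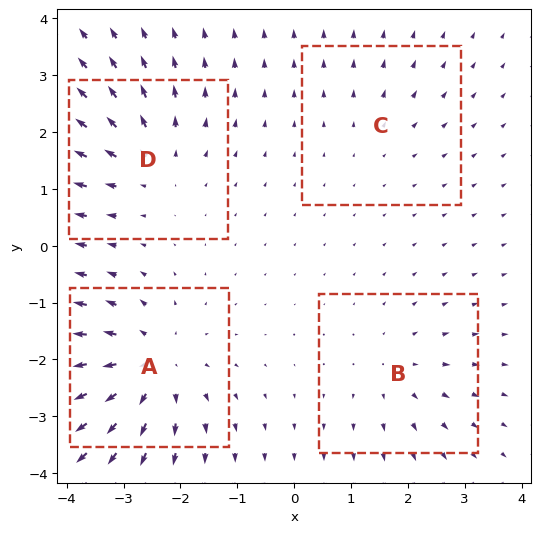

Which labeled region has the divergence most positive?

A

Divergence at each region's feature centre — A: about +6, B: about +3, C: about +2, D: about +4. Region A is most positive.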